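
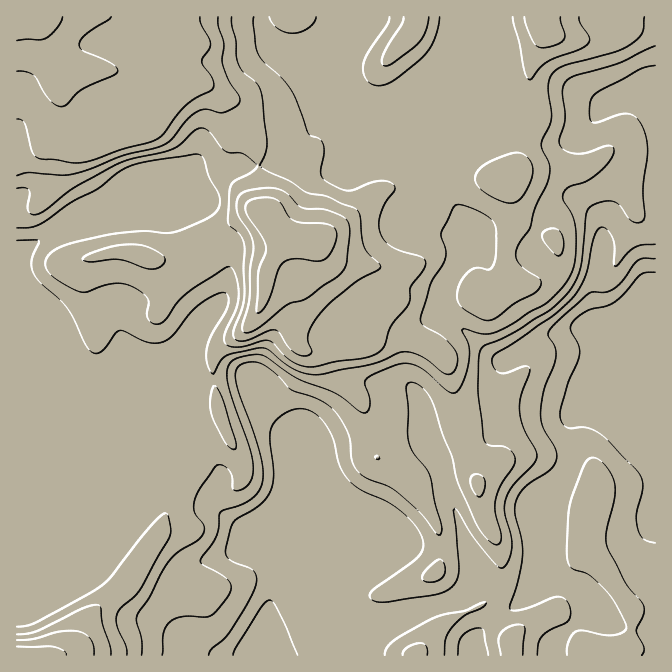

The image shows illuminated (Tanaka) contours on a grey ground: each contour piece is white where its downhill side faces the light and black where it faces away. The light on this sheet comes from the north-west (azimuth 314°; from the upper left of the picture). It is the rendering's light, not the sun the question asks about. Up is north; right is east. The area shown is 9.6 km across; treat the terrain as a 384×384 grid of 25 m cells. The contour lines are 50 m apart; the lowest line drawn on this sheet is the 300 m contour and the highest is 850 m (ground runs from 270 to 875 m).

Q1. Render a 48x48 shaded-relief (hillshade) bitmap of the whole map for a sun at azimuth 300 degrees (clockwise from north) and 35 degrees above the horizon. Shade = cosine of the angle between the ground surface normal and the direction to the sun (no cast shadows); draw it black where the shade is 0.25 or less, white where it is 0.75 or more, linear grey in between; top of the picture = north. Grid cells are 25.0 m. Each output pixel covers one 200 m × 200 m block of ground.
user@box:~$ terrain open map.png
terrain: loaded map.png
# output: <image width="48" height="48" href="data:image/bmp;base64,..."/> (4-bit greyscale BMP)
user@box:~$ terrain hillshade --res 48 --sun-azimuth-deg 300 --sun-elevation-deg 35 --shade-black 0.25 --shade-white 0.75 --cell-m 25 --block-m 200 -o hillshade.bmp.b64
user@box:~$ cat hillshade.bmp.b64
<image width="48" height="48" href="data:image/bmp;base64,Qk32BAAAAAAAAHYAAAAoAAAAMAAAADAAAAABAAQAAAAAAIAEAAATCwAAEwsAABAAAAAAAAAAAAAAABEREQAiIiIAMzMzAERERABVVVUAZmZmAHd3dwCIiIgAmZmZAKqqqgC7u7sAzMzMAN3d3QDu7u4A////AN3Kl2ZlaJh1Rqu6mqrP/aZHrdhXq7qqmf/sqGZmZ4mFRZu6iaqt7shWndlnmqqqqd//yWVneIiGRHu6iJmZvduGecyYiaqqqavf/IVWeZiHVGq6mJmYiau6l4vLmZqqqZqs7shDWamHZWq6qaqqmHeKumesuqqqqqqqve2DN6uZh2q6qqu7y5ZXqoaKuqqpqqqqqt/GNYqZmYm7qqq73dlWmoV6uqqZmqqqqr3qVFZnmqqqqqqqvet3qnV6u5mZmqqqqqvdllVEeaqqqqqqrNt4umR6vJiImaqqqqrNuHdTWKqqqqqqq8p5uUSKvKd4iaqqqqq8yXd1RXmqqqqaq6iLtzWavbdniaqqqqqrymaIU0eaqqmZqoectSSKvchmeJqqqqqqzIV6hCWKqqqZqnestSJYrdp3eJqqqqqqrLdppjWKq7uZmXi9uFM2i9qIiJqqqqqqqrqJlTWKrNy5mIm8uoZVasqImaqqqqqqmaq6hEaKvN25iJq6qqh3ebqZmaqqqqqqmqq6ZFeKvMy5iJu5iZh3irqZqqqqqqqqqqu5VXd5q8uoiJu5iId2eaqaqqqqqqqqqqvIRph4mrqYiKuoiIdmaKqqqqqqqqqqqqu2R6qIiamYiauXeJdmZ5qqqqqqqpmqqqulSKuXd3h3iaqFWKllZ4mqqqqqqoiZmquUJpqXVFVEaKpzNquWVnmaqqqquoiZiKy2EXqodmUzV5qENHqoZ3iaqqqquoiZdovdYDmoial0aamHUzR4d4maqqqruoiqhWnf9yeYiauWaJmZhTETVomaqqqruom7llev/2WHeJq4ZWiqmGMQAmeJqqqrqYmrqGV8/6V3Zniqhle7qZdSADZWmrqqmIiamXZp/8d4ZWeJh1e7qqmGIBZTaMy6mIiZiIh479iIdlZ4h1WbqqqZYReDNd7cqZmZmIiI3+mIhmaJmXaKqqqqgwemRazu3Mu6qqmIz+qZhlZ5qqiKqqmalBa5Zmes3d3MvNy5vcqqp0Romamaq6malSWqh3RHq7zMu83tzLmbunVniZiJqqiJlkarmLgzWJqrurzv/sh6u6h3iJiJmZdnh2aamLtzNWiqqqvf/9qJuruoiZmaqYZVd3eJiImWQzR5qqvM3cuZmazLmZm8y5dVZ4eIh3eHUhElaJvLu6mpiJvLqqqs7rl2eJiId6mZhSABE2m7qpial3mqqqqqzduHirqYd7u6qYZDETeqmYiJmHmqqqqqq8yWaby5h6u6qqqYYiaZmIiJmYmqqqqqqqumVpvKmKqqmqqqhTWIh3eZmYiaqqqqqqunVYq7qaqpiZqqmFV4h3eZmZmImqqqqqunVnmqqqupiJmaqYdniHiZmZqXaJqqqruWVniJqpq6mJmaqph2eImaqay4VXmqqryVRWZniZmZqpmqqYhlaJmaqqzbZFeaqrymRFVUVpmImaqqqpdkV4mZqqzupjWKqr3IVVZlRYh3eJmaqpdlV4mHiarf6UN6qr3KdniYZZh2eImZqYdlaJqGaJq+/GNpqs3Jd4mqhw=="/>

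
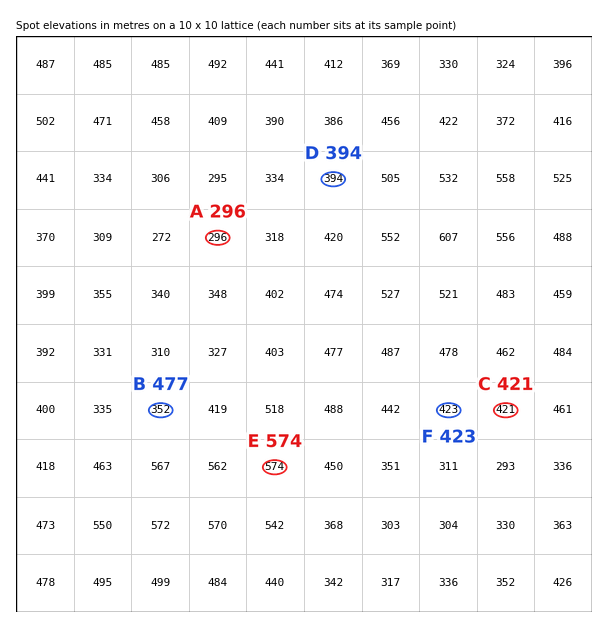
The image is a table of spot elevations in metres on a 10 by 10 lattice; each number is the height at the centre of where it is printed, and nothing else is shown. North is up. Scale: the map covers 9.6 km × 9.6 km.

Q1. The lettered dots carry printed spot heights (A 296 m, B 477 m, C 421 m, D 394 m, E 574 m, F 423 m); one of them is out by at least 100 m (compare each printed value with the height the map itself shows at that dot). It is B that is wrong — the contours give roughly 352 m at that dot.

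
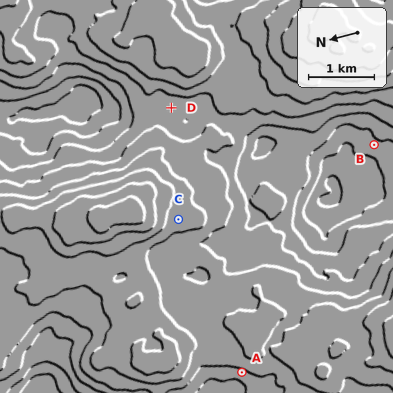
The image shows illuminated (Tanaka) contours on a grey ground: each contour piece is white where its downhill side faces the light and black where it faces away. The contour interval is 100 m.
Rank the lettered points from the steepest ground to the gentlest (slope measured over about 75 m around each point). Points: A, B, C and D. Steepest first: A B C D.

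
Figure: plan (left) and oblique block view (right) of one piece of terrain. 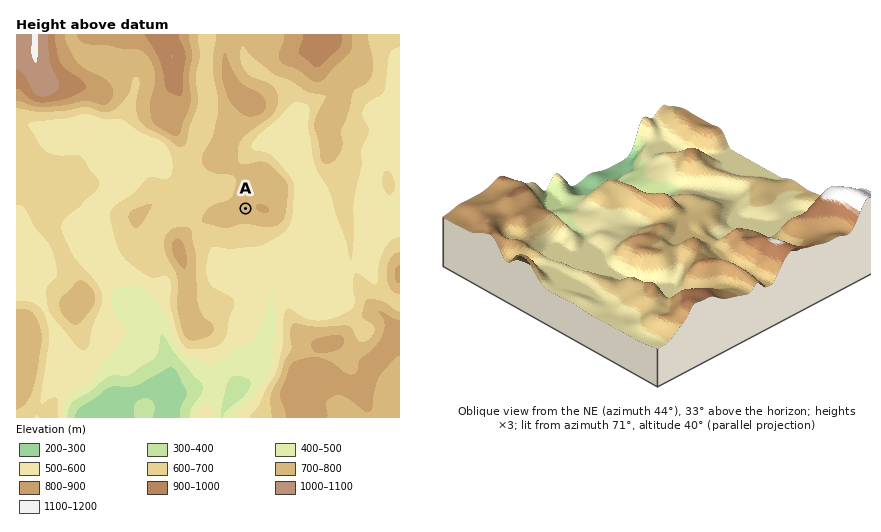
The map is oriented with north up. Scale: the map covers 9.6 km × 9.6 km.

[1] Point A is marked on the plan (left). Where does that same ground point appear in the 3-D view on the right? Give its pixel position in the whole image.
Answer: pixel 649 234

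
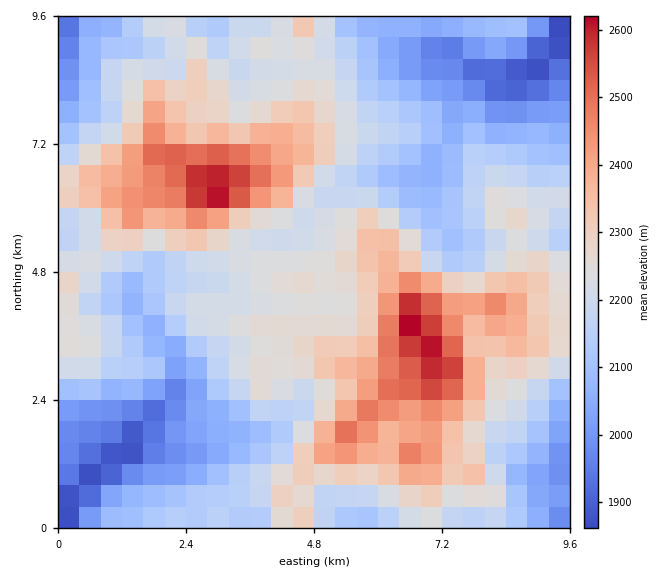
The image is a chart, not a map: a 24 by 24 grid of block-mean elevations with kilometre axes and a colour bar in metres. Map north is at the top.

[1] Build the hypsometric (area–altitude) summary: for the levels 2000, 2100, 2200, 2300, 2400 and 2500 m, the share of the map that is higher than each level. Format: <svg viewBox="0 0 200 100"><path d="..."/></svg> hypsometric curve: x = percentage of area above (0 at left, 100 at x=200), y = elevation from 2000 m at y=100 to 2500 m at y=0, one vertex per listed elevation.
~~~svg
<svg viewBox="0 0 200 100"><path d="M182 100l-32-20-46-20-54-20-26-20-15-20"/></svg>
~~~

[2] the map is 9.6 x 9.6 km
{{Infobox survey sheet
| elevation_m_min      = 1840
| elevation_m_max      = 2650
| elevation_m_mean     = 2210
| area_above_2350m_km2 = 16.4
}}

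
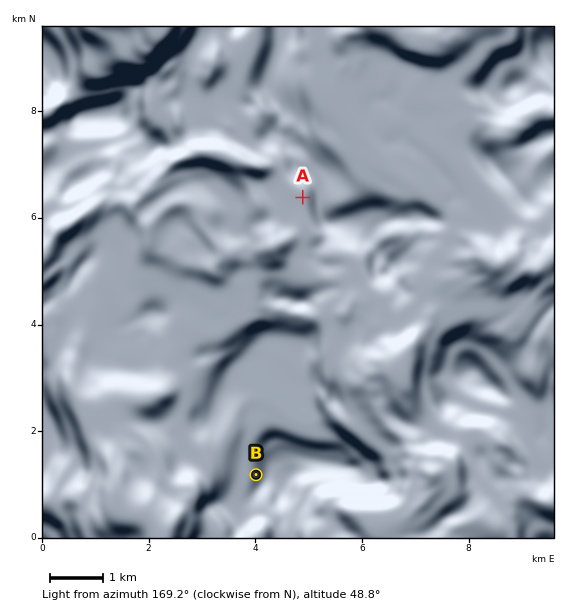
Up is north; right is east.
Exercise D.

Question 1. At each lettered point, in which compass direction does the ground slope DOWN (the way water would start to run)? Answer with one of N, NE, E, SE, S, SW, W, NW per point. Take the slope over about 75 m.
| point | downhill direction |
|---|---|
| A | W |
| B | W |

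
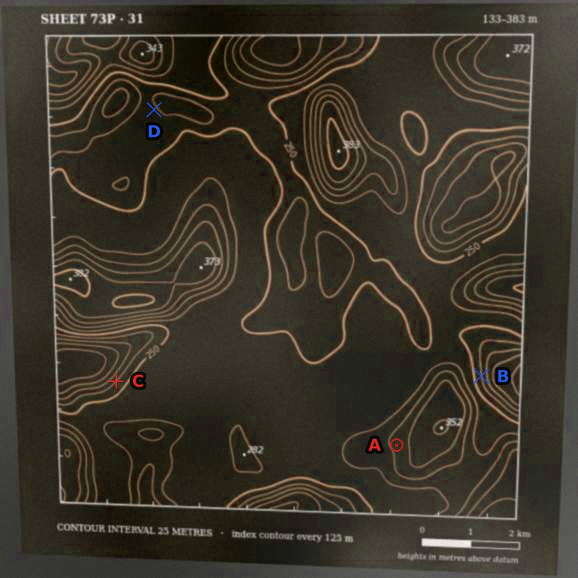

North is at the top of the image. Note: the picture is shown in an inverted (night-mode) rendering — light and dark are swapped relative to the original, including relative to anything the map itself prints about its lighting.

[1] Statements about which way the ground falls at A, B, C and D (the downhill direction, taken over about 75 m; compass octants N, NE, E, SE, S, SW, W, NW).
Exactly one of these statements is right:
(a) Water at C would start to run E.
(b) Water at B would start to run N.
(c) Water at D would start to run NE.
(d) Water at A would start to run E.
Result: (c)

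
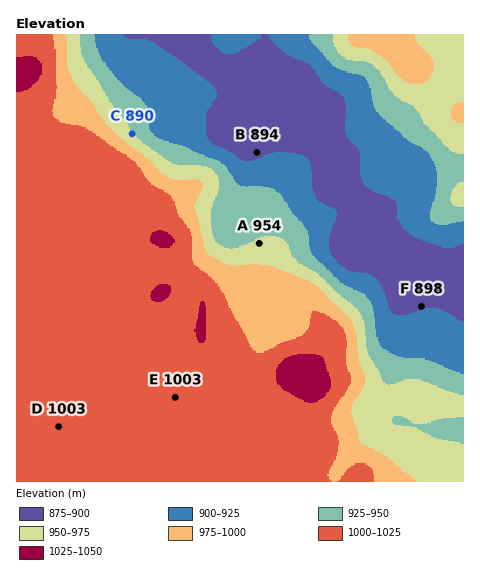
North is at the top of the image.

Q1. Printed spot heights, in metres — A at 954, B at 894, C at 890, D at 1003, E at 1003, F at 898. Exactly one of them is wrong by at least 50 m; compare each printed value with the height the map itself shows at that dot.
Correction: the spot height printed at C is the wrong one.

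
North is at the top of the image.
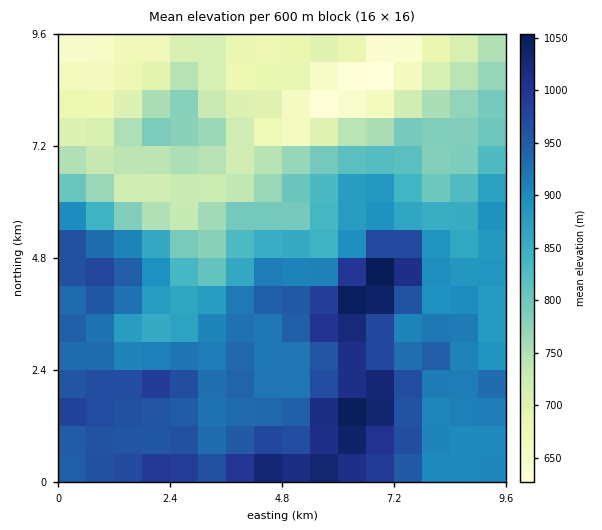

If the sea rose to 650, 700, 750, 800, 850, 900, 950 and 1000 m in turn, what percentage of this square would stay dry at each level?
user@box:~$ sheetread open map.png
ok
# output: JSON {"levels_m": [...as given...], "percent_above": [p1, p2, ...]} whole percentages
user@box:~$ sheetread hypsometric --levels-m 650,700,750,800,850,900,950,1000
{"levels_m": [650, 700, 750, 800, 850, 900, 950, 1000], "percent_above": [97, 87, 76, 65, 57, 44, 23, 8]}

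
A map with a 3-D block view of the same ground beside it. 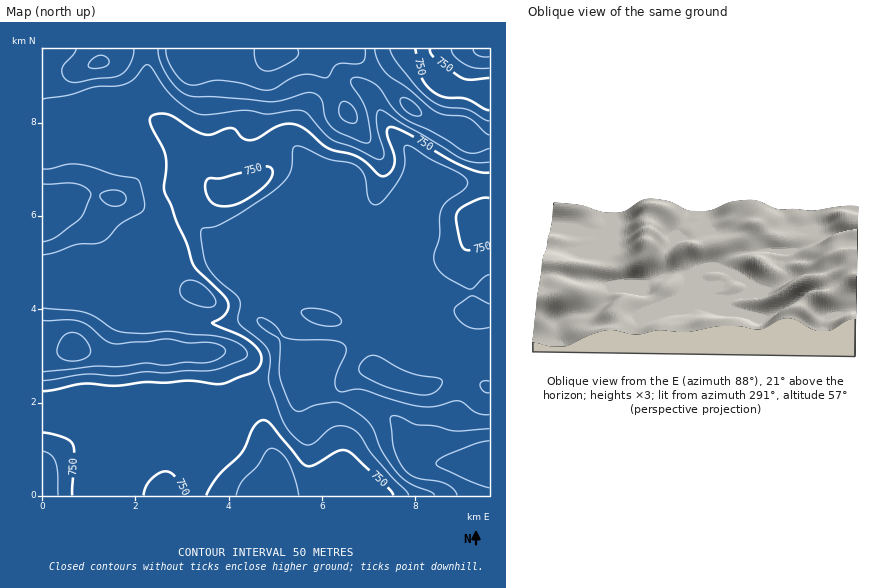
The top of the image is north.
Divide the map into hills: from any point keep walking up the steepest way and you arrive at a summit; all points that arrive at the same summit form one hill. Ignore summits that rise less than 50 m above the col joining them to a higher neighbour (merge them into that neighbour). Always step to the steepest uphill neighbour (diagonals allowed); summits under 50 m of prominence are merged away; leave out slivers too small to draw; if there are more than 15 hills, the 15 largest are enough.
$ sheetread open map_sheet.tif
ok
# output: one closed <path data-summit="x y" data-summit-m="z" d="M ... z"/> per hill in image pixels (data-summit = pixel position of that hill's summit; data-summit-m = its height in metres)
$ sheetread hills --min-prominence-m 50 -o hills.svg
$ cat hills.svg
<path data-summit="269 52" data-summit-m="973" d="M422 48l-274 0-1 41-7 18 0 6 23 11 14 12 10 22 0 16 10-22 10 0 18 4 10-2 14 2 32-12 12 3 20 24 13 32-8-3-18 2-17 16-21 10-9 8-3 7-1 11 5 12 11 7 39 16-42 3-3 6 1 22 22 19 46 48 5 9 29 4 31 18 7 10 6 22 11 12 5 2 67-2 1-278-43-2-18 15-7 17-3-45-9-18-26-30-12-23 0-6 5-7 21-22 14-6 13 2z"/><path data-summit="278 495" data-summit-m="841" d="M286 380l-32 11-19 15-12 1-11-3-24 0-44 18-5 9 0 14-14 34-3 16 368 0-1-33-67 2-14-11-9-28-15-13-22-12-39-4z"/><path data-summit="43 206" data-summit-m="894" d="M95 111l-53 6 1 175 17-1-4-14 9-5 6-2 19 0 30 6 18 1 8 10 3 11 4 2-1-3 1-14 7-10 25-13 23-6 12 0 40 16-10-11-30-13-23-24-11-36 1-28-10-22-6-6-22-13-15-5z"/><path data-summit="75 350" data-summit-m="929" d="M62 291l-20 1 1 115 17-3 152 0 16 3 9-2 10-9 11-7 26-9 39 16 9-1-4-8-46-48-22-19-16-1-19 4-13 0-38-8-31 4-50-23z"/><path data-summit="410 107" data-summit-m="916" d="M421 57l-13 1-10 5-21 22-5 7 0 6 12 23 26 30 9 18 3 45 7-17 18-15 43 1 0-91-10 0-24-4-13-12-13-7z"/><path data-summit="241 189" data-summit-m="792" d="M286 144l-10 1-27 11-13-2-11 2-18-4-11 0-10 27 1 12 10 31 23 24 30 13-1-5 1-11 3-7 9-8 21-10 17-16 18-2 8 3-13-32-13-17-8-8z"/><path data-summit="43 495" data-summit-m="835" d="M187 404l-127 0-17 3-1 88 80 1 4-20 13-31 0-14 3-7 6-4z"/><path data-summit="99 63" data-summit-m="907" d="M146 48l-103 0-1 68 11 1 33-6 48 1 7 2-1-7 7-18z"/><path data-summit="198 294" data-summit-m="835" d="M220 254l-12 0-20 5-21 9-12 10-3 19 20 18 30 7 23 1 19-4 16 1-1-22 3-6 41-3z"/><path data-summit="486 49" data-summit-m="860" d="M489 48l-66 0-1 3 6 16 15 9 10 10 32 6 5-1z"/>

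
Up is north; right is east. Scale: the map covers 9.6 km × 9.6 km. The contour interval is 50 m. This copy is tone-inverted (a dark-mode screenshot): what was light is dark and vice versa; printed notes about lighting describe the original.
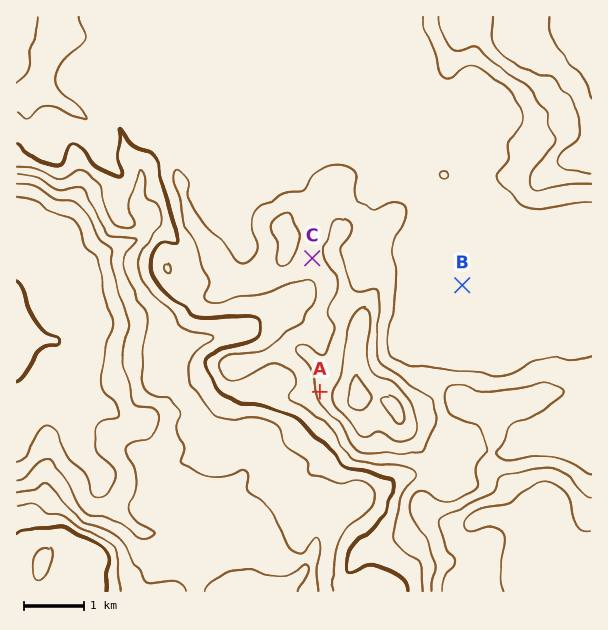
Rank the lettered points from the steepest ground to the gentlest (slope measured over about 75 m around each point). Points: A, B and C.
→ A C B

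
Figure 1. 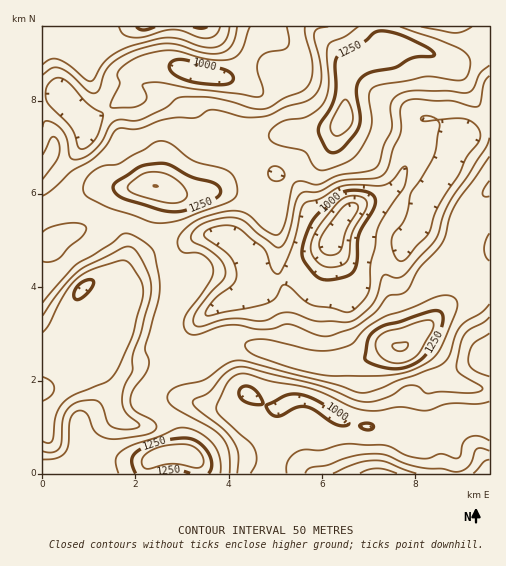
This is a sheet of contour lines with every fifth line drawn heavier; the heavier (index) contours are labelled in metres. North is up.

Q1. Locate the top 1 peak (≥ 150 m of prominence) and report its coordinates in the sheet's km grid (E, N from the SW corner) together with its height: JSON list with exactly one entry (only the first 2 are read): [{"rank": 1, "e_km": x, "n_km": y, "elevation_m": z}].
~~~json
[{"rank": 1, "e_km": 7.69, "n_km": 2.71, "elevation_m": 1352}]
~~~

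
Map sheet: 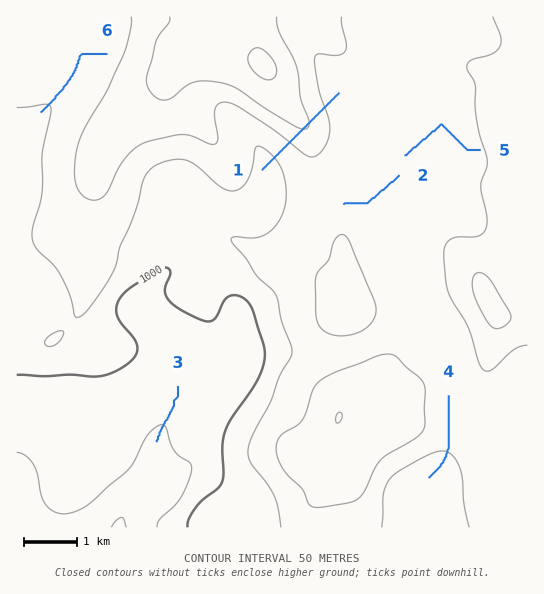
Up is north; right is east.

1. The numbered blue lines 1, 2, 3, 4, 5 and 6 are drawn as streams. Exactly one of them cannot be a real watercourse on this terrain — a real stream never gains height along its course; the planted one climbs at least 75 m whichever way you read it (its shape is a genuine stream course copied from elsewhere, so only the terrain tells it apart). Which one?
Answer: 1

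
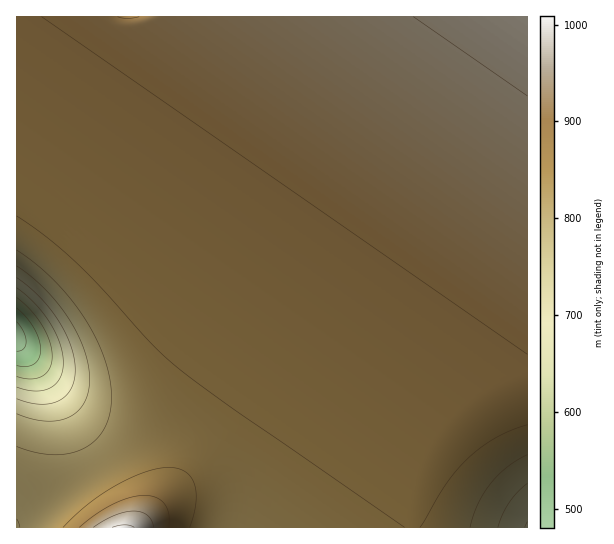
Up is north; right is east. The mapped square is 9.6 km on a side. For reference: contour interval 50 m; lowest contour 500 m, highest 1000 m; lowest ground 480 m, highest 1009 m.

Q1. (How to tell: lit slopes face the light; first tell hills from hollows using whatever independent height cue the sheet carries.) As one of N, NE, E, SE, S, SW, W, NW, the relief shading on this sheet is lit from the NW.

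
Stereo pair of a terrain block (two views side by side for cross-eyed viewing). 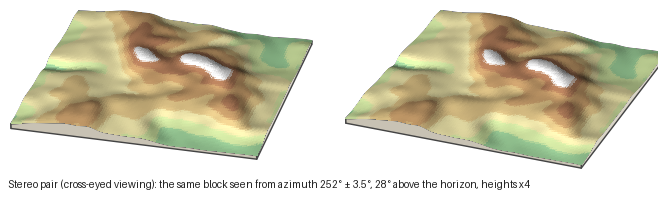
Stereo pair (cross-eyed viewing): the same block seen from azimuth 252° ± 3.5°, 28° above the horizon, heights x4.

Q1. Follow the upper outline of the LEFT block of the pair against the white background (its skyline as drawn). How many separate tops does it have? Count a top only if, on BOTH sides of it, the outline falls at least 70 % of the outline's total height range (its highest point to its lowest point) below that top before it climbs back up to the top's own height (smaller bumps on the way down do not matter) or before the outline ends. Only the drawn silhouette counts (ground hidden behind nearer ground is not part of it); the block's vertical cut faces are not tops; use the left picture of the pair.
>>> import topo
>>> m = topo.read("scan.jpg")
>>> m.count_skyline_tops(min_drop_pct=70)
0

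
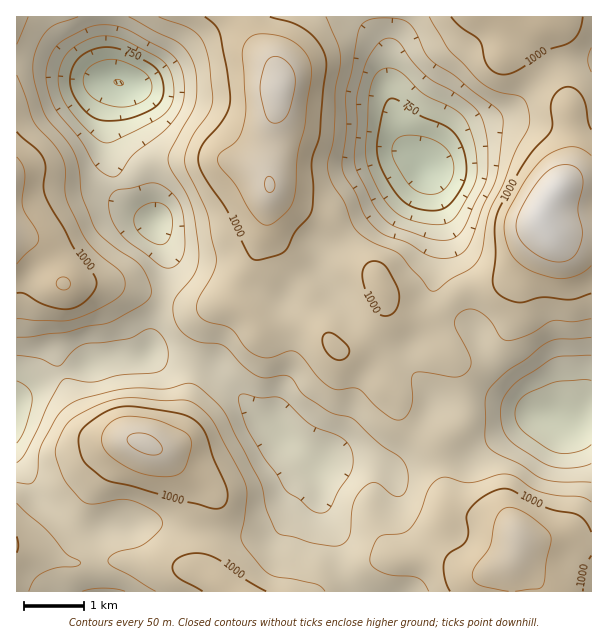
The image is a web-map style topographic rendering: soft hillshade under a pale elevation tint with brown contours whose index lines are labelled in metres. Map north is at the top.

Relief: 650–1150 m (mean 930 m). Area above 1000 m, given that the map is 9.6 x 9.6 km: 21.1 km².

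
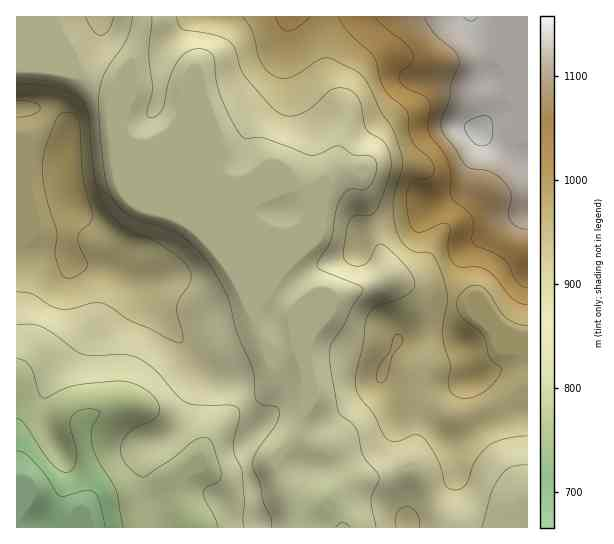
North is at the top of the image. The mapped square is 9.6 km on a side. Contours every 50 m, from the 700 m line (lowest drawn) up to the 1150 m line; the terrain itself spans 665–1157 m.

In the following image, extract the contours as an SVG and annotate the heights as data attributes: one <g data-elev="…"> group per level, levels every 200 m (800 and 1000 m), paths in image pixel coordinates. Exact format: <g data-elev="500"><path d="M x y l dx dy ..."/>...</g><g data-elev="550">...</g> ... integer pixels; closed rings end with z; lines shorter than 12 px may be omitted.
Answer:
<g data-elev="800"><path d="M335 527l7-5 4 2 4 3"/><path d="M17 359l8 2 5 5 4 8 5 19 4 5 31-12 43-5 9 1 9 2 16 10 8 11 0 9-5 5-24 13-7 7-2 8 0 8 4 7 8 9 8 5 5 0 24-16 25-20 8-3 6 2 5 8 7 28-3 7-12 6-3 6 2 7 10 17 3 9"/></g><g data-elev="1000"><path d="M275 17l7 11 7 3 9-4 12-10"/><path d="M338 17l11 16 25 24 7 24 3 8 6 7 14 11 3 6 2 20 3 9 5 5 12 10 4 8 1 6-3 6-16 4-4 4-3 5-1 16 4 21 4 5 6 0 20-8 6 0 3 6-2 21 2 7 4 6 7 3 16 0 9 3 9 7 18 22 6 4 8 2"/></g>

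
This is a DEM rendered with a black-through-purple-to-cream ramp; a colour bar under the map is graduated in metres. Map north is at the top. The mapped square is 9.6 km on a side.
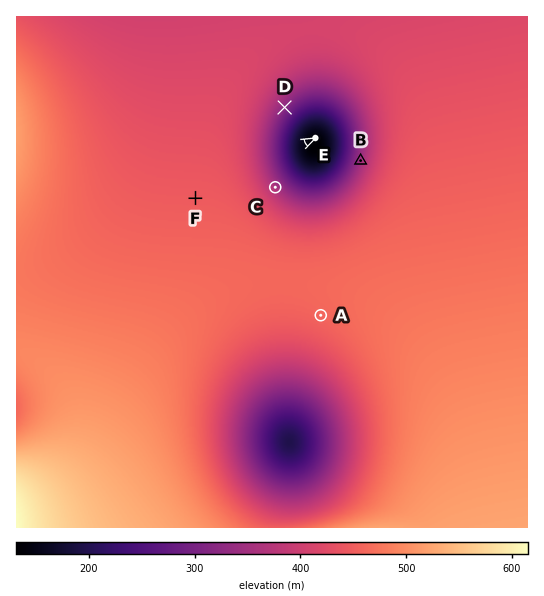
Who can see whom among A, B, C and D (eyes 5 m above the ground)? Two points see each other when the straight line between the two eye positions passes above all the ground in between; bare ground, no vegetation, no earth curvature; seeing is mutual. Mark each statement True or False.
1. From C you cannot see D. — False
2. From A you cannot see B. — True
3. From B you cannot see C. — False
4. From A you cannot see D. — True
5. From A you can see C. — False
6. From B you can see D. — True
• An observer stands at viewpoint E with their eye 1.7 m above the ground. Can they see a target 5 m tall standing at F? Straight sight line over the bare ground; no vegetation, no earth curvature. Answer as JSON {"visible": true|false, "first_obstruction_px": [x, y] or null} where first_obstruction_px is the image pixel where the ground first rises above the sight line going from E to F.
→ {"visible": false, "first_obstruction_px": [293, 149]}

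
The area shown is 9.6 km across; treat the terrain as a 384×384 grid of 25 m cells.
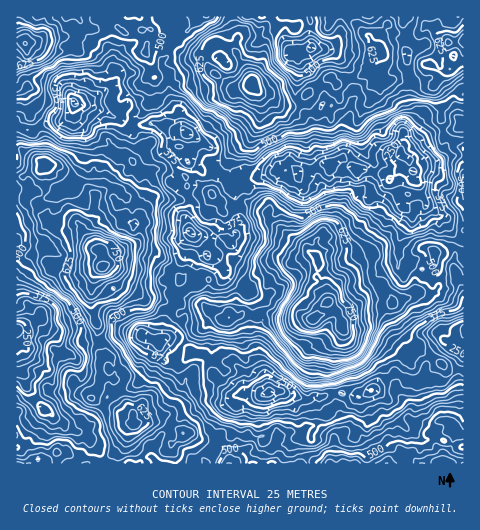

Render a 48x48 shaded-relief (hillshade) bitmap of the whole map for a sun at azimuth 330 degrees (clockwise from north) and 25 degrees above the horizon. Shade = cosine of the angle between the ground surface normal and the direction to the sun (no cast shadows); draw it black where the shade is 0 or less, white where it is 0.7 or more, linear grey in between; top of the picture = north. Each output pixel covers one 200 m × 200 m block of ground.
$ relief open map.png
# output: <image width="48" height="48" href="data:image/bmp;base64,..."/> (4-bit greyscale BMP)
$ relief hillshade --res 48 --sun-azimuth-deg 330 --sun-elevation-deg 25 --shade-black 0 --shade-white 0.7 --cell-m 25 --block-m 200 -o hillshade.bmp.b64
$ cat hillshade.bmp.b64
<image width="48" height="48" href="data:image/bmp;base64,Qk32BAAAAAAAAHYAAAAoAAAAMAAAADAAAAABAAQAAAAAAIAEAAATCwAAEwsAABAAAAAAAAAAAAAAABEREQAiIiIAMzMzAERERABVVVUAZmZmAHd3dwCIiIgAmZmZAKqqqgC7u7sAzMzMAN3d3QDu7u4A////ANy7iKu6hVeHZ2eM3KrMvN3u3tzdubzczMzMuau7llaJhlZ63Lq7q93uzdzMy7zMqZvN3Luql0Rpp1Z5u7qqmazdus3czMurmJq83KqqmGNGq5eavMzMuprNyqzdy7upmZm7uZiaqpdmirqr3d7u3Mu93Lve27zKqomamHZqu7mJmZqazd3/7cy7zMzN7c3ty6qImHZpzduJupiImrvf7bq7urzczd3u3LupqqqIm825q6iGV4ebuoVXiHnLq83e7czMy7yoiJvLqpiHVVRWZkIQEzR6qqu83svN3dy5mIq7u6h4dlRFVUMgAAFHmHiYrMzLzdy5mau8u7p4h2ZWZVQzAAAleHeZms3Lu6u5mKu8uaqHd2ZmZmVEIAAUaIeburvMypq6qZu7ynZmVVVnZnd3UxAUZ5iaqsu93LqIh3mYqoVEM1RXdlVodUETVXiIiarMu7qGVDRmeKllRFV4mGQ3hlUiNERFVlirqpmGRCE2iKqZh3eby6lmmGZkMzECMlZomYd1I0Mliqqsy6u9/s2nmXZ3ZDMRI2VEZ3dUMkZVis3d3My8/+zKiZd5mGZkRFRVZohVZFd4iL3N7KuqzuzLh5mZvKmHZWZmiZljRVVnmYqr3bmYisy7qHiZrMuYh3iIq7qENEVVi6q6vMqYiKuZqoeJmrqXd5mqvMupZVVVervLrN25qZmXiqh3mqqHeLqrq8u6l1VnebqqvN7szLqnaJmGiqqoecuZmrzMupZoecypq83tzdyoeJqoi9zLqaqYmr3dzMlmZ5qYebu8zf65iKq6m+/cypqZqqu7qqllZnd3Z5qszf/8mKq7u97sy5qqu8upqZl1VWh3d5qrzf/+yry6u73bqpqrvMuZmZqFVXmImazKve//27zKqqvKmZqpq7qoiZqnd4qYmr3tvN//7Kq7qburu5mXiau6mqqpmpq6mazdy8zf7cqbury83Jl2aKu7q7qYibu6mZmruqq83NyZqrzdvMqXeKu7qpqoiruqiHZniYiaupqXmqvMvc3LqqvLqpmqmau6hlMjVmVWiXeHiZmZvM793czLq7mIqau7qFMQJFQyNlZlaYiIm8793u7bu7uYmrqZqoQQAjQyEjNDR4iZq7vMve7tu6u5iZmImZYyIjNDMzIzNniZmpd4i83du5iIdnd3d4hUNFVVV2ISE3iYd3dUSMzLqqdVZ3ZUVWdlVmeIZ5UiEViIdWd1Rpu7mZl1ZndlVVZmeHaJd5hUM0RWZWZmVWeKqYiHZniZiHZ3eah4d5l1VWVDV5hlRFZomqh3iJqau6iJityYh4mXZ4iFNFZDI0ZnirqYiaqazduaq9/bupmZiJiYQyEREiNWeJmJmZqqvN2pu9/+3LqIiaqZhmMiNERFZ4h3q7upmrynir3+y8uHeby5mHdUV3dlZ5mHnN25mZqnVnmru6qoeJu6iKqXaJh3d5mYit/suoiXVUZmmqqpiJirus3KmZmIiZqZmL7/zLmYd2eGeby5iqmb3c3cqqmpmquqmJz/3My5mpqpeKzamrqqvA=="/>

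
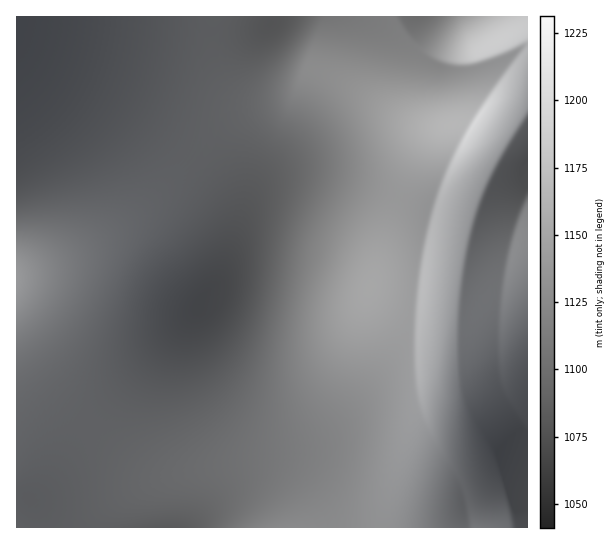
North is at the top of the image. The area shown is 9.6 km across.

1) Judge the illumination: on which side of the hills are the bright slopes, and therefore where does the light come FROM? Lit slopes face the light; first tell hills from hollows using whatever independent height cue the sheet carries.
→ SE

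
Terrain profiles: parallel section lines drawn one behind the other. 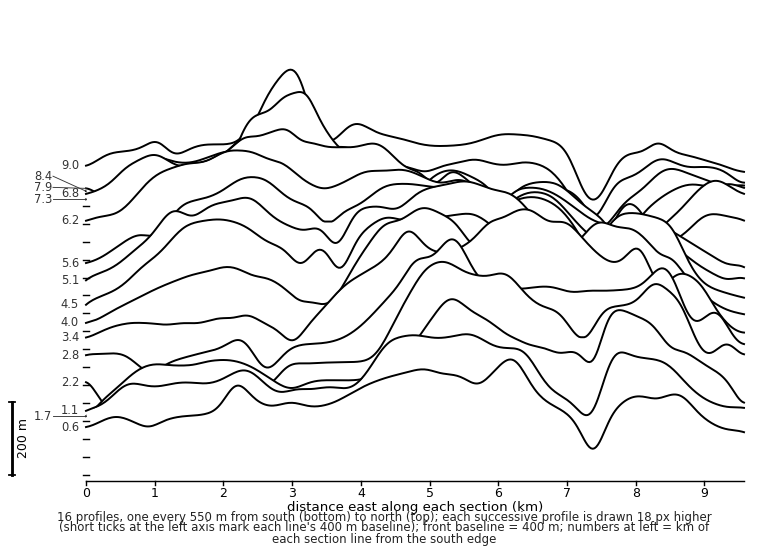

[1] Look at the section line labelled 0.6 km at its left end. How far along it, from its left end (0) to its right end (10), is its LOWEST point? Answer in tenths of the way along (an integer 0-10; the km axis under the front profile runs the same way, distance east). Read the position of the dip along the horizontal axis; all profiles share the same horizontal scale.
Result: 8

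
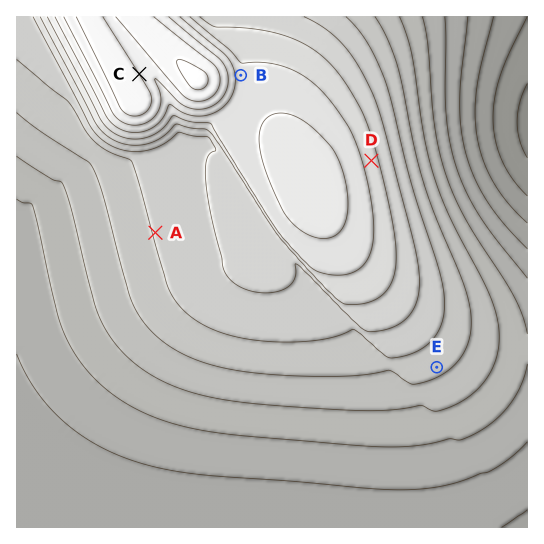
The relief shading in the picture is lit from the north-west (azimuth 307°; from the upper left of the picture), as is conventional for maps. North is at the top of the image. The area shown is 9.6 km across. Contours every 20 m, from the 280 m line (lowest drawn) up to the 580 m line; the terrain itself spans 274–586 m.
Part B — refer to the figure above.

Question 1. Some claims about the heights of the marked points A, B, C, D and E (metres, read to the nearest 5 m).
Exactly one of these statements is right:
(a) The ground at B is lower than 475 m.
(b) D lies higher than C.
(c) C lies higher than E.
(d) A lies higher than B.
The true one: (c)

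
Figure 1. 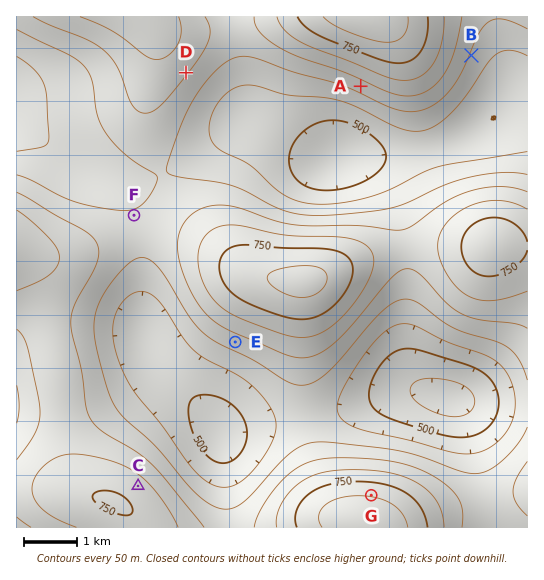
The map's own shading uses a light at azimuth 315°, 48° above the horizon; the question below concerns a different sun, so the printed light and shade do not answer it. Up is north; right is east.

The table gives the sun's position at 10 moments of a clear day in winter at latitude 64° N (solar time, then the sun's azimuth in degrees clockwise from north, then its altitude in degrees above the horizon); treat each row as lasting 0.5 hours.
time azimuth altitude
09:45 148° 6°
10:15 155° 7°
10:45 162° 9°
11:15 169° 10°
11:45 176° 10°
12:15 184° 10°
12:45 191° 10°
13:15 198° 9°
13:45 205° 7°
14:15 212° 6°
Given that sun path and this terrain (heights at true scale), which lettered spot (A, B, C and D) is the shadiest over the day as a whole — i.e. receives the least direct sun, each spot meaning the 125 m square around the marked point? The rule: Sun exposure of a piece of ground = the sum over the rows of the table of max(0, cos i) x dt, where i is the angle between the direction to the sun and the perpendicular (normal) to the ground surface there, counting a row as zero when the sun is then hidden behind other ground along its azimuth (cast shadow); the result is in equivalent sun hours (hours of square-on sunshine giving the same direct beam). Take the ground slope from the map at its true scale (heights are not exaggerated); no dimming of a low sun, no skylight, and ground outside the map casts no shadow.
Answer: C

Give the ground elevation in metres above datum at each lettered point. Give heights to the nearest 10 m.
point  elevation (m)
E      620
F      600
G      800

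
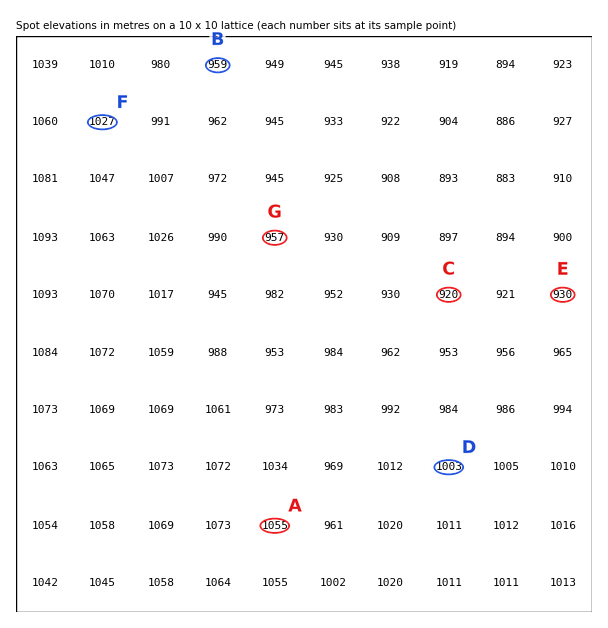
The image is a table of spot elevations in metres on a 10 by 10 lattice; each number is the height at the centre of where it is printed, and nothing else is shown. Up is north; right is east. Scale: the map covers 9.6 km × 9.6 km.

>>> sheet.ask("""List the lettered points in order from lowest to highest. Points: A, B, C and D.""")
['C', 'B', 'D', 'A']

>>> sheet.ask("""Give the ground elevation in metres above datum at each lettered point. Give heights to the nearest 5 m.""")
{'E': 930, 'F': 1025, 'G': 955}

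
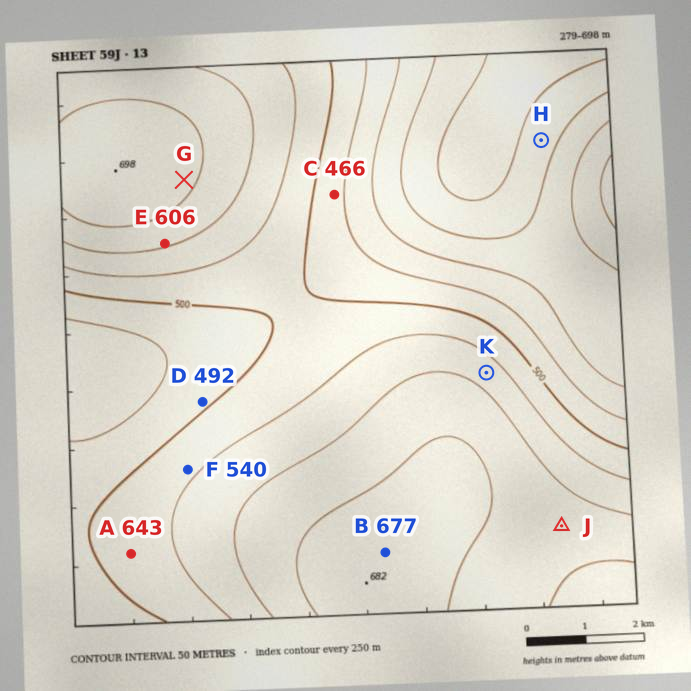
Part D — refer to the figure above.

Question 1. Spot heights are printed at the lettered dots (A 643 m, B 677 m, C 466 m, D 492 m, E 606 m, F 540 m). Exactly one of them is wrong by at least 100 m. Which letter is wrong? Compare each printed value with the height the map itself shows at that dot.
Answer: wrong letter A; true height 518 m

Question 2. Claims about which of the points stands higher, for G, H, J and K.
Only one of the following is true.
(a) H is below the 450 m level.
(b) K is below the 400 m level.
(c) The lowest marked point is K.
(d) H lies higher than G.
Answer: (a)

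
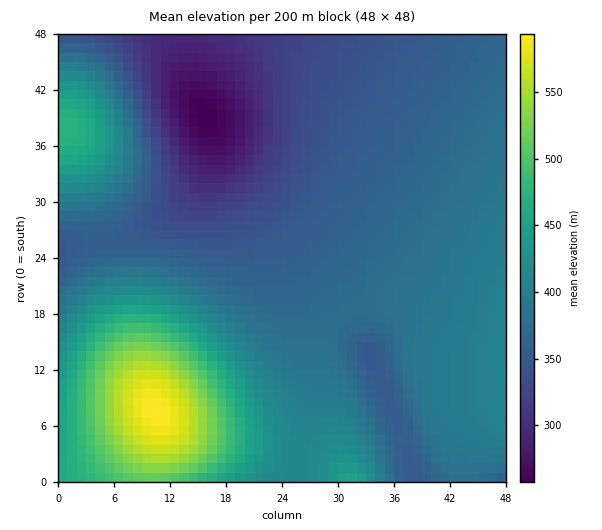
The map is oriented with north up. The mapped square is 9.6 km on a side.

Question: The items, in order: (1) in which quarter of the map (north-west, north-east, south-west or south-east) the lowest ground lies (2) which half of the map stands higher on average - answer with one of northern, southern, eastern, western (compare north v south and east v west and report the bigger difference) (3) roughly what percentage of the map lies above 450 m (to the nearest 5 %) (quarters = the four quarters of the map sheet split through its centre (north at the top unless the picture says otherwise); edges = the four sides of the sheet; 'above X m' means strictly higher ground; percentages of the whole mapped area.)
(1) The lowest point lies in the north-west quarter of the map.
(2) Taken as a whole, the southern half is higher than the northern.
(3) Ground above 450 m makes up about 15 % of the sheet.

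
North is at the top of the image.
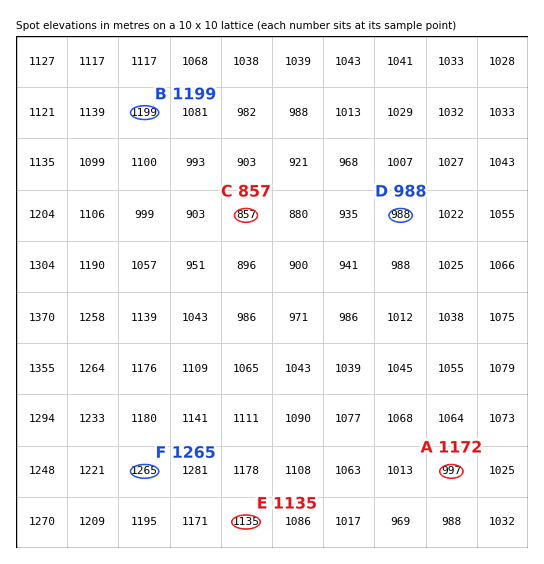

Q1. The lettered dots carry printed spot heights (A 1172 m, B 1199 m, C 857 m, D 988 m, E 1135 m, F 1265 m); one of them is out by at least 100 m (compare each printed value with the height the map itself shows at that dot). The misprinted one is A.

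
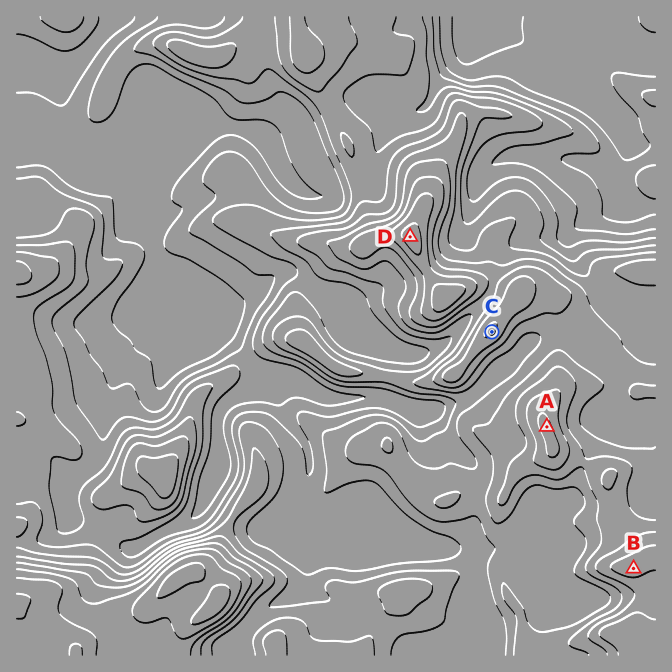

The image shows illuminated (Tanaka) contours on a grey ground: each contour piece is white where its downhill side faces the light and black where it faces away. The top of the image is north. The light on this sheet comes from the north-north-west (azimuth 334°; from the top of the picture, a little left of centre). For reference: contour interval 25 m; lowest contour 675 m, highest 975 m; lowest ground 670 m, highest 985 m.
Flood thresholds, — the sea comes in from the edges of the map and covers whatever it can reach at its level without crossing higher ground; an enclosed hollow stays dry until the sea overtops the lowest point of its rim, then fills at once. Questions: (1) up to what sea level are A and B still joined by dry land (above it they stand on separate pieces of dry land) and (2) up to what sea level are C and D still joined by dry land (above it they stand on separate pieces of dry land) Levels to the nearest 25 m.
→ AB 900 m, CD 875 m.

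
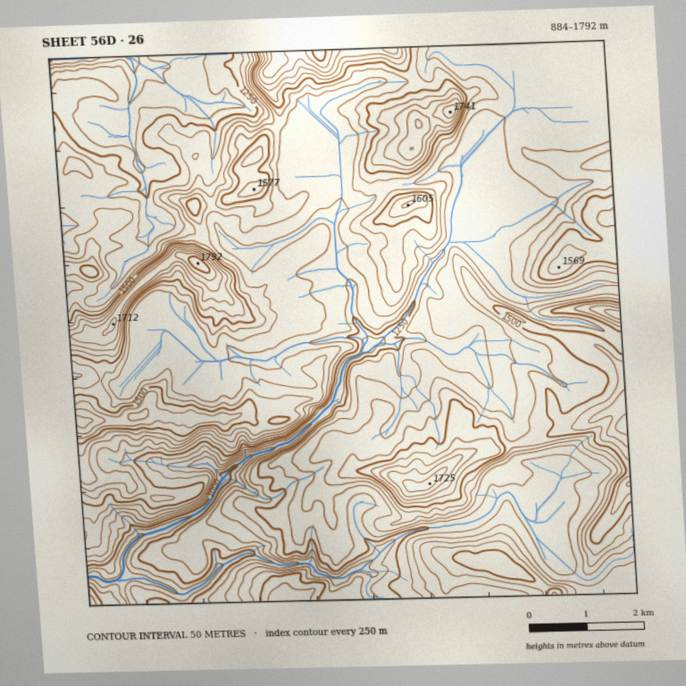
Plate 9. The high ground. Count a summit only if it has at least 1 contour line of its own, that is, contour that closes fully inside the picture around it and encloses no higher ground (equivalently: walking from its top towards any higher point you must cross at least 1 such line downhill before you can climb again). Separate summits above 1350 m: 16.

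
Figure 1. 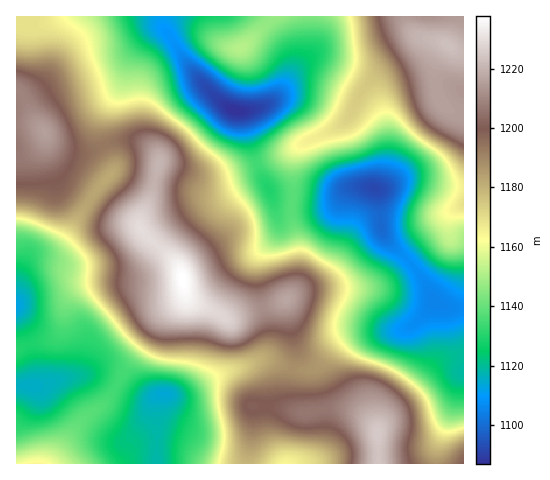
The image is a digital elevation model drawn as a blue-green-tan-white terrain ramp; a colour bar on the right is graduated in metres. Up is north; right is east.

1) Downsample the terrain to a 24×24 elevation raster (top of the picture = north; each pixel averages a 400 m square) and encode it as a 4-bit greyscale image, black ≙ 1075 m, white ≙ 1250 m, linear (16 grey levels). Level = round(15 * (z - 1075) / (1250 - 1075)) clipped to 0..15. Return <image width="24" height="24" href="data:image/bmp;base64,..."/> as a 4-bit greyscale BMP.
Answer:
<image width="24" height="24" href="data:image/bmp;base64,Qk2WAQAAAAAAAHYAAAAoAAAAGAAAABgAAAABAAQAAAAAACABAAATCwAAEwsAABAAAAAAAAAAAAAAABEREQAiIiIAMzMzAERERABVVVUAZmZmAHd3dwCIiIgAmZmZAKqqqgC7u7sAzMzMAN3d3QDu7u4A////AHd2VERFaJmIms3KmlZmVERFaKqqq83KiERVVURFaau7u83KdkRFVUNFebu7u8y5ZURERVRGeJqqqrqWVEREVWd4iZmqmYdlRFVVVoqqu6qql2QzREVVaKzM3cu6l1QzMzVmes3d3czLl2VDM0Vnm83uzLvLqHVDM0Vnm83typmqh2QzRFVoq93cuod3ZUM0VmeJvN3LqYZlRDI1Z5mprN26mXVVMyI1eKqqm8y6mGVVMiIkZ7u6mry6l2VlQyIkaLy6qry6hlZ3ZURFecy6qruoVDRniHZnq8y6mZl1MiJGeIeKzLuph4dTISI0aIibzLuph3ZCI0M0Z4mrzKqYdmUzRmVEVom8zImIdlQ0ZmZVVoq83YiHdUM0VWZmZ5vMzA=="/>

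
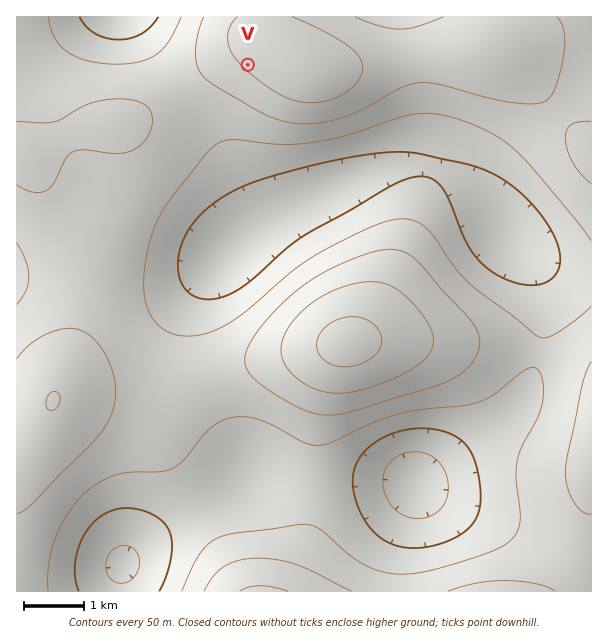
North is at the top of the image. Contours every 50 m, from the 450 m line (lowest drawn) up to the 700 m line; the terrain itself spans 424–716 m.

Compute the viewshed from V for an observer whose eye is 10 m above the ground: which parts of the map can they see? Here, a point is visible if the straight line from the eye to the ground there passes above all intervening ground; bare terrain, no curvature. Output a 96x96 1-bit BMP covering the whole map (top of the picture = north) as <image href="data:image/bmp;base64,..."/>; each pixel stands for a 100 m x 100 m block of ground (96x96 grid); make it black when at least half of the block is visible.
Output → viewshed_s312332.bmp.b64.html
<image width="96" height="96" href="data:image/bmp;base64,Qk2+BAAAAAAAAD4AAAAoAAAAYAAAAGAAAAABAAEAAAAAAIAEAAATCwAAEwsAAAIAAAAAAAAA////AAAAAAAAAAB///+AAAAAAAAAAAA///8AAAAAAAAAAAAf//4AAAAAAAAAAAAf//wAAAAAAAAAAAAf//gAAAAAAAAAAAAP//AAAAAAAAAAAAAH/+AAAAAAAAAAAAAH/4AAAAAAAAAAAAAD/gAAAAAAAAAAAAAB8AAAAAAAAAAAAAAAAAAAAAAAAAAAAAAAAAAAAAAAAAAAAAAAAAAAAAAAAAAAAAAAAAAAAAAAAAAAAAAAAAAAAAAAAAAAAAAAAAAAAAAAAAAAAAAAAAAAAAAAAAIAAAAAAAAAAAAAAAYAAAAAAAAAAAAAAA8AAAAAAAAAAAAAAA8AAAAAAAAAAAAAAA8AAAAAAAAAAAAAAB8AAAAAAAAAAAAAAB8AAAAAAAAAAAAAAB8AAAAAAAAAAAAAAB8AAAAAAAAAAAAAAB8AAAHAAAAAAAAAAD8AAH/gAAAAAAAAAD8AH//wAAAAAAAAAD8A///wAAAAAAAAAD8B///4AAAAAAAAAD8D///4AAAAAAAAAD8H///8AAAAAAAAAD8P///+AAAAAAAAAH8f////AAAAAAAAAH8/////wAAAAAAAAH8/////4AAAAAAAAP9//////AAAAAAAAP///////wAAAAAAAf////////AAAAAAAf/////////AAAAAA//////////8AAAAB///////////gAAAD///////////8AAAP////////////gB//+D//////////////wB//////////////AAf////////////8AAP////////////wAAD////////////AAAB///////////+AAAAf//////////4AAAAf//////////wAAAAP//////////gAAAAP/////////8AAAAAP/////////4AAAAAP/////////4AAAAAP/////////wAAAAAf/////////gAAAAA//////////AAAAAA/////////+AAAAAB/////////wAAAAAD///////wAAAAAAAH//////4AAAAAAAAH//////gAAAAAAAAP//////AAAAAAAAAf/////+AAAAAAAAA//////+AAAAAAAAA//////8AAAAAAAAB//////8AAAAAAAAD//////8AAAAAAAAD//////8AAAAAAAAD//////4AAAAAAAAD//////4AAAAAAAAD//////4AAAAAAAAD//////4AAAAAAAAD//////4AAAAAAAAD//////wAAAAAAAAD//////wAAAAAAAAD//////wAAAAAAAAD//////wAAAAAAAAD//////4AAAAAAAAD//////8AAAAAAAAD///////AAAAAAAAD///////gAAAAAAAD///////gAAAAAAAD///////gAAAAAAAD///////gAAAAAAAD///////AAAAAAAAD///+A/+AAAAAAAAD///AAP4AAAAAAAAD//8AADgAAAAAAAAD//wAAAAAAAAAAAAD//gAAAAAAAAAAAAD//AAAAAAAAAAAAAD/+AAAAAAAAAAAAAA="/>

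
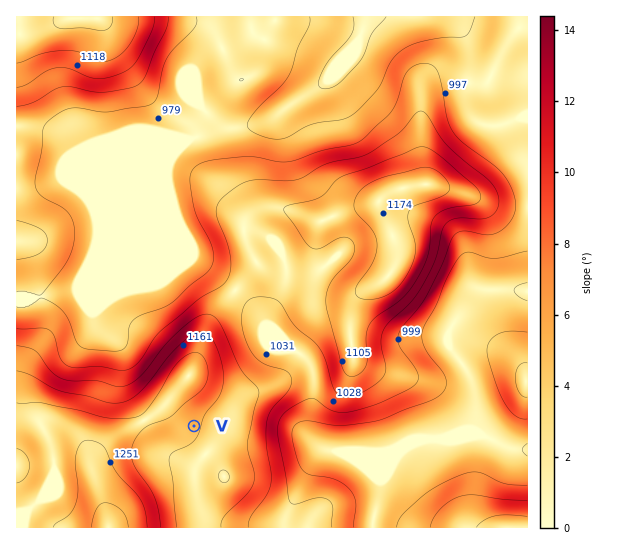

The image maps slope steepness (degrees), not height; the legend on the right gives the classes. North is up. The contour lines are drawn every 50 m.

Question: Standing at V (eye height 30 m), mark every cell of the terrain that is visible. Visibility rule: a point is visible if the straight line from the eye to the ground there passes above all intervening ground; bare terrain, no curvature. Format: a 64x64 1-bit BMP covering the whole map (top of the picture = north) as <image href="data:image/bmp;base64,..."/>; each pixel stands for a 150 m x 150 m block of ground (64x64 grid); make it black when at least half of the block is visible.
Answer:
<image width="64" height="64" href="data:image/bmp;base64,Qk0+AgAAAAAAAD4AAAAoAAAAQAAAAEAAAAABAAEAAAAAAAACAAATCwAAEwsAAAIAAAAAAAAA////AAAAAAAAD/+AAgP//wAP/4AHA///AB//AAcH//8AH/8AB4f//wAf/4AD3///AB//wAH///8AP//gAB//7wA///AAH///AD//+AAP//8AP//4AA///wAf//gAD///AD//+AAf//8Af//4AD///wDAf/gA////AAA/+AH///8AAB/8A////wAAD/4D//j/AAAH3AfhwD8AAAMAB+AAPwAAAAAH4AAfAAAAAAfgAB8AAAAAD8AADwAAAAAPwAAHAAAAAB/AAAAAAAAAP8AAAAAAAAA/4AAAAAAAAD/wAAAAAAAAP/wAAAAAAAA//gAAAAAAAD/+AAAAAAAAP/4AAAAAAAA//gAAAAAAAB/+AAAAAAAAH/4AAAAAAAAf/gAAAAAAAB//AAAAAAAAH/4AAAAAAAAf/gAAAAAAAB/+AAAAAAAAEPwAAAAAAAAA/AAAAAAAAAB4OAAAAAAAAAB4AAAAAAAAAAAAAAAAAAAAAAAAAAAAAAAAAAAAAAAAAAAAAAAAAAAAAAAAAAAAAAAAAAAAAAAAAAAAAAAAAAAAAAAAAAAAAAAAAAAAAAAAAAAAAAAAAAAAAAAAAAAAAAAAAAAAAAAAAAAAAAAAAAAAAAAAAAAAAAAAAAAAAAAAAAAAAAAAAAAAAAAAAAAAAAAAAAAAAAAAAAAAAAAAAAAAAAAAAAAAAAAAAA=="/>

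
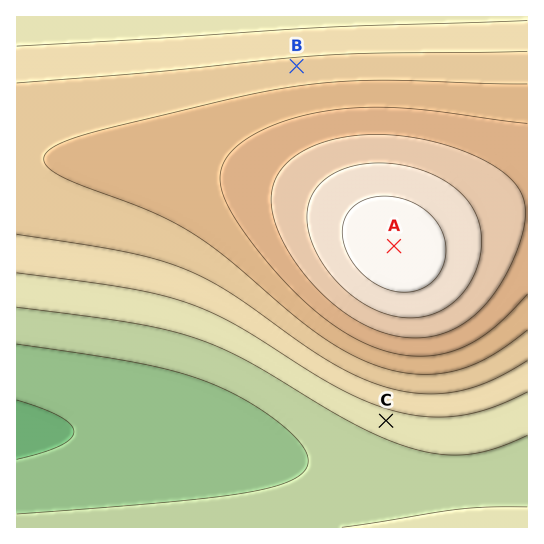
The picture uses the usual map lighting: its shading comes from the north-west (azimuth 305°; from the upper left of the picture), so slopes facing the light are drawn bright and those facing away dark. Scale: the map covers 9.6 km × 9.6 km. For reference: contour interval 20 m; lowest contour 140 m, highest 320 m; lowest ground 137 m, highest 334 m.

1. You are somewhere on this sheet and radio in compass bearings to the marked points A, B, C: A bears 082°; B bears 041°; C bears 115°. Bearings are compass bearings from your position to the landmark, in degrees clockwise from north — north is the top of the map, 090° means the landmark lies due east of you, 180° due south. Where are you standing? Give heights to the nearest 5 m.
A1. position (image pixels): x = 103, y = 288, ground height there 200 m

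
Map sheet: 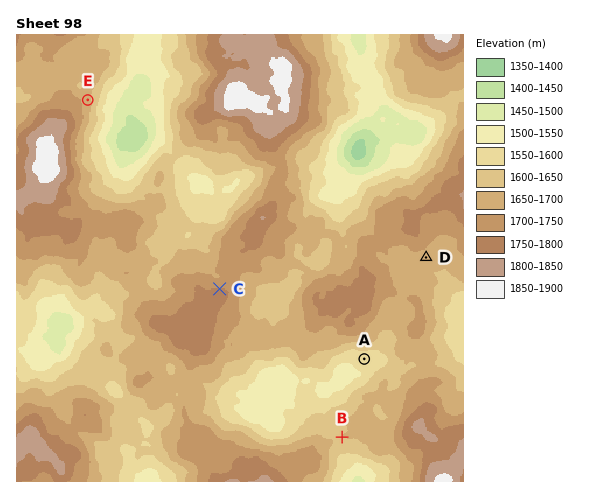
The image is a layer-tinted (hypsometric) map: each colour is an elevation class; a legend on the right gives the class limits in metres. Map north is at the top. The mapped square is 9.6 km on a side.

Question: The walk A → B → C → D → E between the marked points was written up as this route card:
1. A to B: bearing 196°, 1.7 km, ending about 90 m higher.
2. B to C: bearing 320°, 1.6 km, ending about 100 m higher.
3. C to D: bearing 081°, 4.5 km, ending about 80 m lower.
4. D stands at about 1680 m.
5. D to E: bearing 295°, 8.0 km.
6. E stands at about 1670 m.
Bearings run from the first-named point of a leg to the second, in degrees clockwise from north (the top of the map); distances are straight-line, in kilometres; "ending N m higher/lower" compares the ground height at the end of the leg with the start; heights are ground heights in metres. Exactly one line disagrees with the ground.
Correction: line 2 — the distance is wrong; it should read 4.1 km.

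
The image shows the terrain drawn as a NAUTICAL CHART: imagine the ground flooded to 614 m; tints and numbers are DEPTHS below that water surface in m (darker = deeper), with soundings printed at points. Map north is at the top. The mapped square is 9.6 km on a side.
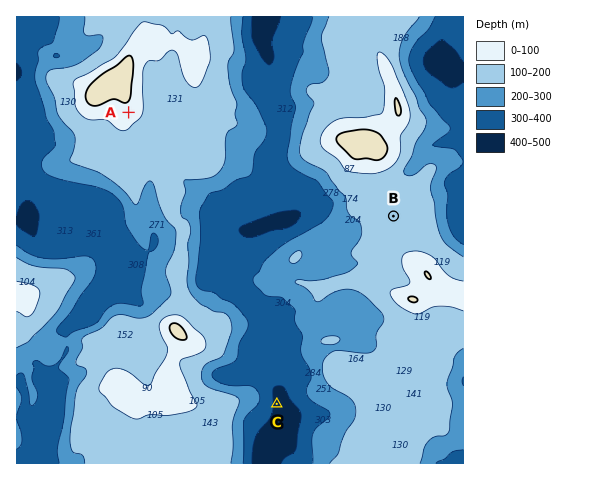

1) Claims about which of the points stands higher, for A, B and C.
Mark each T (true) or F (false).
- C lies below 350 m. T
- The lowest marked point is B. F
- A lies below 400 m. F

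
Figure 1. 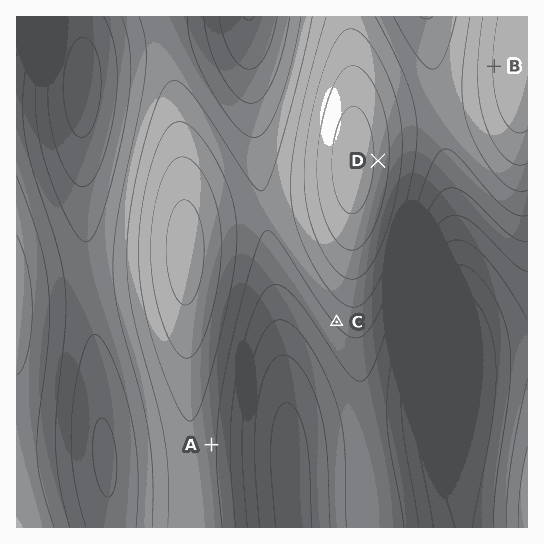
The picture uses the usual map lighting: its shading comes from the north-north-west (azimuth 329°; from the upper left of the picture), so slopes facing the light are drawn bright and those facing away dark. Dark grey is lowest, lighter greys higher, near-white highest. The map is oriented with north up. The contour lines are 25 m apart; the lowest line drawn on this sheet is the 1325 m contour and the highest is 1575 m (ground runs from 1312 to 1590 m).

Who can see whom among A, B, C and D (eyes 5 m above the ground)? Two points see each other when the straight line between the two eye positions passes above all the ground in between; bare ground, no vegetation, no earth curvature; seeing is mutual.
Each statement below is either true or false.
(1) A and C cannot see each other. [false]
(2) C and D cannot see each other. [true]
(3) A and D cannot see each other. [true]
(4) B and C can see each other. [false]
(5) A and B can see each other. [false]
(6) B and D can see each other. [true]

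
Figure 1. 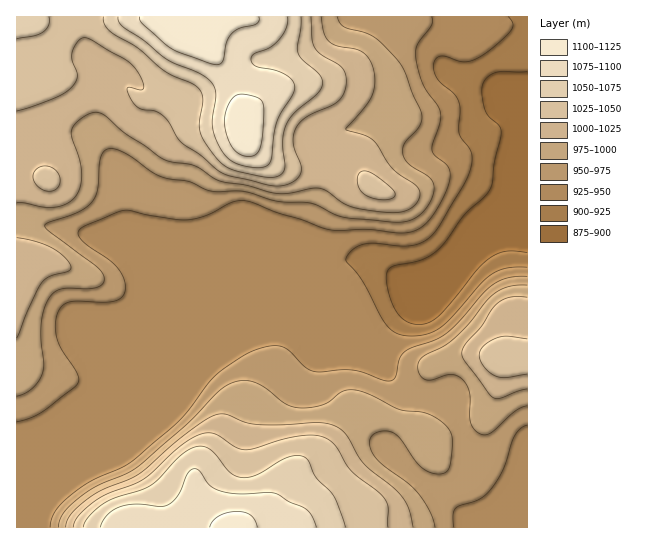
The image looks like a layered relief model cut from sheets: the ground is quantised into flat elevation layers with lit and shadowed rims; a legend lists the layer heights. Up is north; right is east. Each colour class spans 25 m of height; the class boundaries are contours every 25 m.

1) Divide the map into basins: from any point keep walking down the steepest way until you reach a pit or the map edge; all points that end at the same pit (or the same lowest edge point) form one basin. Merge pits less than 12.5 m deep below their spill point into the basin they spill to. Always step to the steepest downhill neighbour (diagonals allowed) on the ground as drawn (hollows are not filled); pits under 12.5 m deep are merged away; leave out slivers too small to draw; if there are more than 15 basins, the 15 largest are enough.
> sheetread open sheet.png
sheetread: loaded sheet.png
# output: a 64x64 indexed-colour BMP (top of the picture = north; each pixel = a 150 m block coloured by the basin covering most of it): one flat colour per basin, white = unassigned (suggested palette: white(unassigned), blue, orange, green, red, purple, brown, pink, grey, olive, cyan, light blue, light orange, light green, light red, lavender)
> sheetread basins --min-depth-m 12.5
<image width="64" height="64" href="data:image/bmp;base64,Qk12CAAAAAAAAHYAAAAoAAAAQAAAAEAAAAABAAQAAAAAAAAIAAATCwAAEwsAABAAAAAAAAAA////ALR3HwAOf/8ALKAsACgn1gC9Z5QAS1aMAMJ34wB/f38AIr28AM++FwDox64AeLv/AIrfmACWmP8A1bDFABEREREREREREREREREREiIiIiIiIiIiIiIiIiIiIiIiERERERERERERERERERERIiIiIiIiIiIiIiIiIiIiIiIRERERERERERERERERERERIiIiIiIiIiIiIiIiIiIiIhERERERERERERERERERERESIiIiIiIiIiIiIiIiIiIiERERERERERERERERERERERIiIiIiIiIiIiIiIiIiIiIRERERERERERERERERERERESIiIiIiIiIiIiIiIiIiIhEREREREREREREREREREREREiIiIiIiIiIiIiIiIiIiERERERERERERERERERERERESIiIiIiIiIiIiIiIiIiIRERERERERERERERERERERERESIiIiIiIiIiIiIiIiIhEREREREREREREREREREREREREiIiIiIiIiIiIiIiIiERERERERERERERERERERERERERIiIiIiIiIiIiIiIiIRERERERERERERERERERERERERESIiIiIiIREiIiIiIhEREREREREREREREREREREREREREiIiIiERERESIiIiERERERERERERERERERERERERERERIiIhEREREREiIiIRERERERERERERERERERERERERERERERERERERERIiIhEREREREREREREREREREREREREREREREREREREREiIiERERERERERERERERERERERERERERERERERERERERIiIREREREREREREREREREREREREREREREREREREREREiIhERERERERERERERERERERERERERERERERERERERESIiEREREREREREREREREREREREREREREREREREREREREiIRERERERERERERERERERERERERERERERERERERERESIhERERERERERERERERERERERERERERERERERERERERERERERERERERERERERERERERERERERERERERERERERERERERERERERERERERERERERERERERERERERERERERERERERERERERERERERERERERERERERERERERERERERERERERERERERERERERERERERERERERERERERERERERERERERERERERERERERERERERERERERERERERERERERERERERERERERERERERERERERERERERERERERERERERERERERERERERERERERERERERERERERERERERERERERERERERERERERERERERERERERERERERERERERERERERERERERERERERERERERERERERERERERERERERERERERERERERERERERERERERERERERERERERERERERERERERERERERERERERERERERERERERERERERERERERERERERERERERERERERERERERERERERERERERERERERERERERERERERERERERERERERERERERERERERERERERERERERERERERERERERERERERERERERERERERERERERERERERERERERERERERERERERERERERERERERERERERERERERERERERERERERERERERERERERERERERERERERERERERERERERERERERERERERERERERERERERERERERERERERERERERERERERERERERERERERERERERERERERERERERERERERERERERERERERERERERERERERERERERERERERERERERERERERERERERERERERERERERERERERERERERERERERERERERERERERERERERERERERERERERERERERERERERERERERERERERERERERERERERERERERERERERERERERERERERERERERERERERERERERERERERERERERERERERERERERERERERERERERERERERERERERERERERERERERERERERERERERERERERERERERERERERERERERERERERERERERERERERERERERERERERERERERERERERERERERERERERERERERERERERERERERERERERERERERERERERERERERERERERERERERERERERERERERERERERERERERERERERERERERERERERERERERERERERERERERERERERERERERERERERERERERERERERERERERERERERERERERERERERERERERERERERERERERERERERERERERERERERERERERERERERERERERERERERERERERERERERERERERERERERERERERERERERERERERERERERERERERERERERERERERERERERERERERERERERERERERERERERERERERERERERERERERERERERERERERERERERERERERERERERERERERERERERERERERERERERERERERERERERERERERERERERERERERERERERERERERERERERERERERERERERERERERERERERERERERERERERERERERERERERERERERERERERERERERERERERERERERERERERERERERERERERERERERERERERERERERERERERERERERERERERERERERERERERERERERERERERERERERERERERERERERERERERERERERERERERERERERERERERERERERERERERERERERERERERERERERERERERERERER"/>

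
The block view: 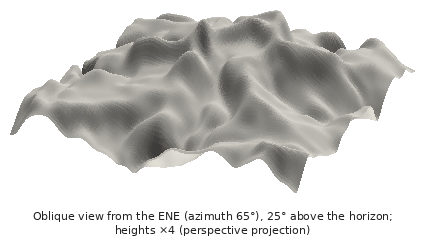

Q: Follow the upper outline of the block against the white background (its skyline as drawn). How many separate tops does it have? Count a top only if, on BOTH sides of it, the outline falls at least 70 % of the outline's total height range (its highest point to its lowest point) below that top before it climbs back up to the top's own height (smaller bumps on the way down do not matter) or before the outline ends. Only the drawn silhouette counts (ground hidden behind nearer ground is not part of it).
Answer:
0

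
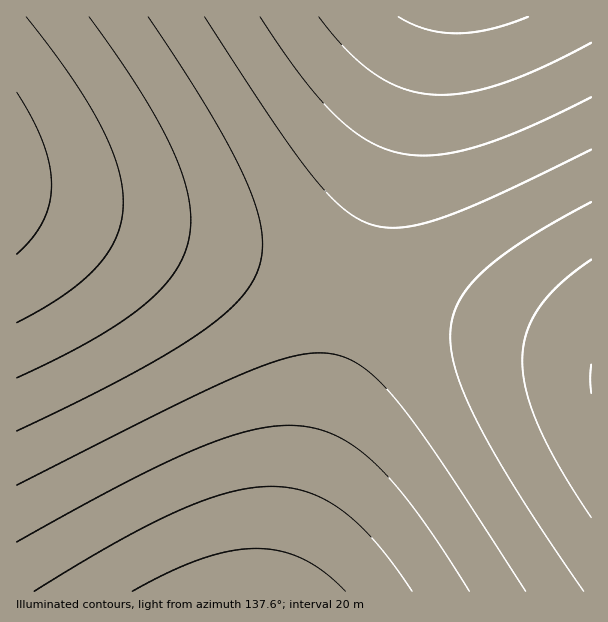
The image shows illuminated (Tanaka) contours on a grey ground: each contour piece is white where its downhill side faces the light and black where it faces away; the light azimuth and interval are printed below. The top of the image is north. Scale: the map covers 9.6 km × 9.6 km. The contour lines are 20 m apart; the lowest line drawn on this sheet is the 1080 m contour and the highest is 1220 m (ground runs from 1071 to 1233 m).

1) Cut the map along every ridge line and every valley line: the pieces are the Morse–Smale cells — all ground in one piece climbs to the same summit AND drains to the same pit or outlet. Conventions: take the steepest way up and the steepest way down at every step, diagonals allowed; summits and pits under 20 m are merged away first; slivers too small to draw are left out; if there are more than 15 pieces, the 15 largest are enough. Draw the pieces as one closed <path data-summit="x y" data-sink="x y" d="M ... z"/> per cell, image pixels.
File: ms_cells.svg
<path data-summit="246 591" data-sink="17 177" d="M18 198l-2 0 0 393 257 1 83-301-2-2z"/><path data-summit="461 17" data-sink="17 177" d="M431 16l-414 0-1 181 340 93z"/><path data-summit="246 591" data-sink="591 378" d="M359 290l-4 3-81 298 317 1 1-236-7-4z"/><path data-summit="461 17" data-sink="591 378" d="M591 16l-159 0-2 2-70 258-3 14 235 64z"/>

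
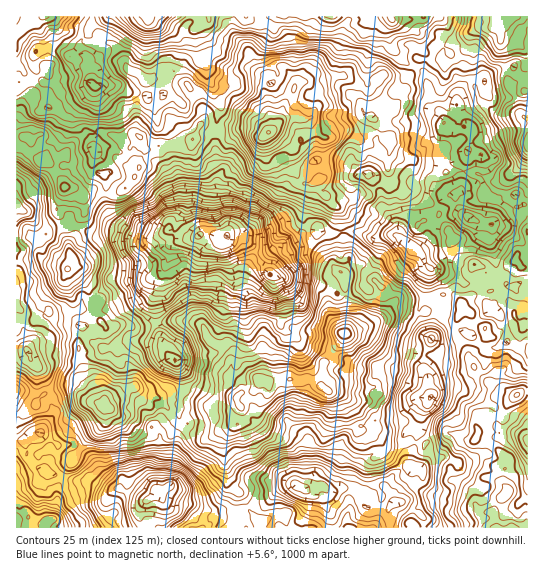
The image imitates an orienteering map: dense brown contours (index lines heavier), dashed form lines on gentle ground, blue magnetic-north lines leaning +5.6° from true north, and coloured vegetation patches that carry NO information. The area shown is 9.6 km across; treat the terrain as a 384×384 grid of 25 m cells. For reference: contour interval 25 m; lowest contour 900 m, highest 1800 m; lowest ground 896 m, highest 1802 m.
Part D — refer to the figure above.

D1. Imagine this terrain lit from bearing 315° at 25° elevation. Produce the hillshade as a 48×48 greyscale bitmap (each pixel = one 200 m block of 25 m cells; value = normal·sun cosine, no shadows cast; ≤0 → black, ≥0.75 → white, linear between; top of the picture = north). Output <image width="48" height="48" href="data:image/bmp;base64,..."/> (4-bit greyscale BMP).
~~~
<image width="48" height="48" href="data:image/bmp;base64,Qk32BAAAAAAAAHYAAAAoAAAAMAAAADAAAAABAAQAAAAAAIAEAAATCwAAEwsAABAAAAAAAAAAAAAAABEREQAiIiIAMzMzAERERABVVVUAZmZmAHd3dwCIiIgAmZmZAKqqqgC7u7sAzMzMAN3d3QDu7u4A////AJq5dnd2aLzv26qZqXebq7qqm9qaqauqupq6dmeWWLvf66mImqmKq8mKm9ury6uYmorLhlSJRZvN25h2eKqru8qIeLu7zbu4aHiqh1JIUkesypdmVXiaqal3h4vLvMq6ZWeadFMUUiJYmYZVREVnh3dkWJrdvMuqhnaKgyQQIREkZ4UyERI0ZmVjJIm9y8y6d5iJpyIgABI1ZnZCAAAjRWZmMleLqZq6dqqpqmIhESNHh2UzIBE1RHdmVGiZmHeZdWi6mZQRI1ZoqoYzITRHdFd2VXrLqph3VDR6mZhBIkiJq7p1MSVFdTVnZWnezLl2Q2RZqIlkMzaJqruXUQRDRUM0VXnf7MuXU2doupmFVVV5u7uXYwFEMjRDI2i//dupZFiqvMuoZWd6zMy5dTJGZCNWMDWM7cy7qHnNzMy7qHqs3LvMqHZoh1RHYRR6y6u7zJrO7LuruonO/cu8yqq7l2U2dCR6y5q6q5q83KqqqHet7dy83Lzex0MjVDV5vKm6mImry4iJl1aJu6u7y7vO6lIRIzWbu7iamGeby4dmdkZ4qqqrypq963MRASN7uql4mHaKuph1ZlZ4qqu8ypvN7bdTECI4qZqIiZiKqZmIeJvLupvN3Lzf7tuYUiRGmHmqqrmImJh3eK3/66rN3e7v7dy6ljV4qneKqbqXVXdmZ5z/3Lu8zO//66q7qWaaqpd5qbupU0VmVpvu3Lu7qu//2oaKmYi8uqmImau7hCJFM2nN3cu6iL3v2oZ5iJi9y5iYd7u8p1IkRFervN3Khom97Kd5d4iby6mamMvdyXY0Vnirq87tuIq87cmJh4mqq7u8ubvO2nZDRXiJqavd24m83LqIl4ibmJrO2rusyXVCEkZ2Z2irzKiZqphlZ4d6qIm97d25mWQhAAJlMyNnm6mGd1VENHiJmJibzc3Jd1MgAAAUIgAjV3iGVUNERFeIdndom6rLdmRCAAACMyATRVVmZ2U0VVVniId3iJq7h3eIMAABNEM0RWZnZ4l2ZmVWeKqHeJibqImbkwESI0Z2VFaIdGiZh3ZmV5q5ZXd4mImap0I0Q0aJdVVplUVohmVXeJrMlXiHd3qqqWVVREaJhVVFdUZWhmZneKq8uHiZl2iqmIh3VFaJczVUQyV3hld4hoqqu5iJqXiqqIqqlXmbpRNmZCR4l1ZomIqrzbupq7vMyou8uIvM21NWZ2aJmGZWmZqqvIq6mrzd25u7ypzu3Kd3VnaJh2ZmeIm7vIeJiKzdy6u6y5zv7LmJdWZnh1RmaJnNzLmId4vdyompqrve7Ll3hmd2aHVmV5q7upmIZWm7qXiqmbu8y7uGZmaIVnZ4Vom7l3mHdliZmamamsy7y6u4eIebh4d4ZWeaqFmnZ3iqqsuqmc3LzczLiLmbqamIhmZmeDaXV4irqt3Lqr3cve7dqbuqqqqqmHd1RjNWRYmaq97bvMztq93d26q7vMu6qYeHVmQzRHqpmt/rq93Musy7zLmavdzczKiIZoZTNFepmt7smty8yqy6rMmYndvd3tqYZQ=="/>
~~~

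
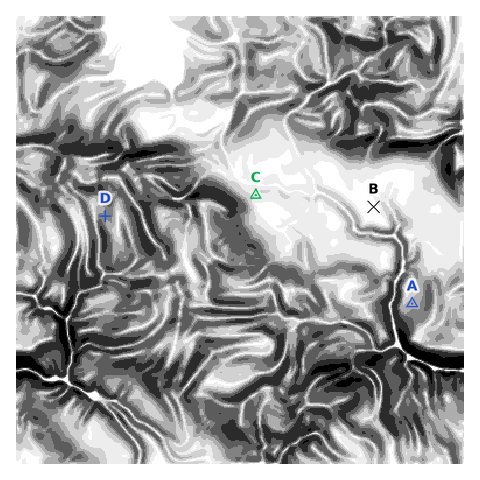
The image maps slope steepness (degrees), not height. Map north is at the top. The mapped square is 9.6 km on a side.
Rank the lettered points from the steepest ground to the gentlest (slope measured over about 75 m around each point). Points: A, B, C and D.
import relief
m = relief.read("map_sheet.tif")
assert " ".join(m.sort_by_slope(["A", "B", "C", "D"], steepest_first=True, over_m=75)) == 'D A C B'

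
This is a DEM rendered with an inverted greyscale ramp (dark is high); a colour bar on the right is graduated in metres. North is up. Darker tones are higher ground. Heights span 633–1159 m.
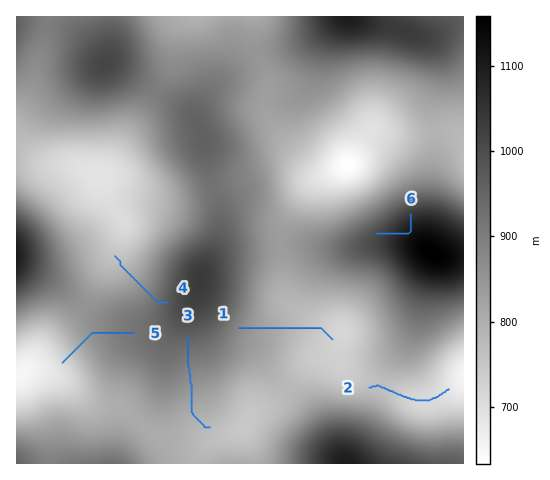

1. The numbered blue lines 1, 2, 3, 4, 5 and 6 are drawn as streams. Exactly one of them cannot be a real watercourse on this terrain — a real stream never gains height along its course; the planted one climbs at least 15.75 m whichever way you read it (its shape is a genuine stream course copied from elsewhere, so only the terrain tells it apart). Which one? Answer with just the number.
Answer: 6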